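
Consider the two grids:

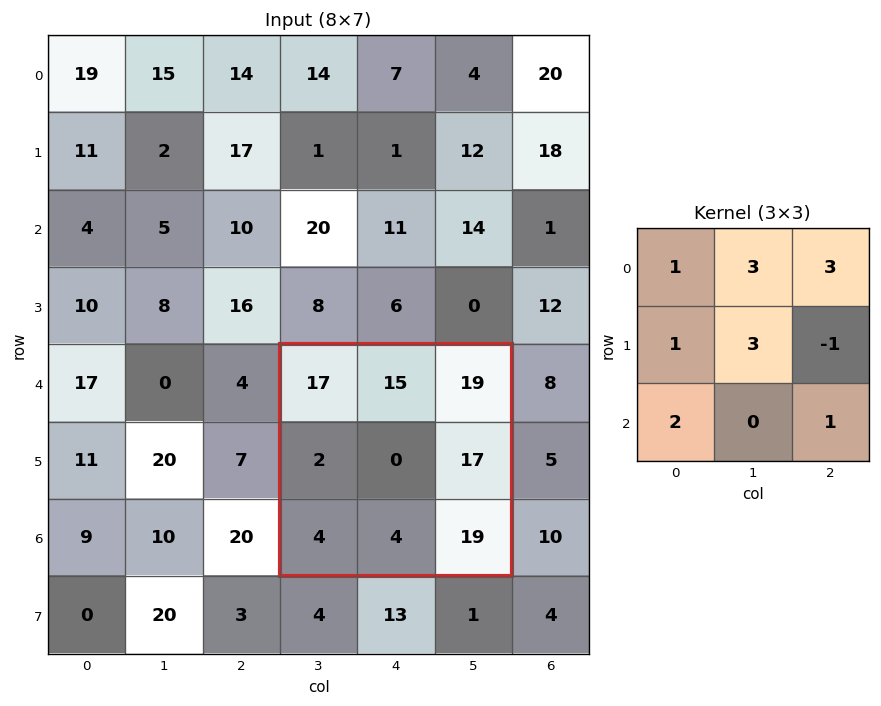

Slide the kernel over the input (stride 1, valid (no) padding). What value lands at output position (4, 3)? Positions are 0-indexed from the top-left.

The receptive field on the input at this output position is [17 15 19 / 2 0 17 / 4 4 19]. Elementwise product with the kernel and sum: 17·1 + 15·3 + 19·3 + 2·1 + 0·3 + 17·-1 + 4·2 + 19·1.

131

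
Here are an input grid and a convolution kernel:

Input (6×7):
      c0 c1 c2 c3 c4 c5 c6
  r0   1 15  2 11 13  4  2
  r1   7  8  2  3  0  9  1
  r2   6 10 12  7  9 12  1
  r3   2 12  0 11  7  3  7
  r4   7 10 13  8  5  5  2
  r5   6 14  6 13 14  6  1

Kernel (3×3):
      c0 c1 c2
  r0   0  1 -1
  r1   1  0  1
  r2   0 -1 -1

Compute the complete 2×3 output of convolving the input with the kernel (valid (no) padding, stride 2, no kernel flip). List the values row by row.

Output[0,0]: The receptive field on the input at this output position is [1 15 2 / 7 8 2 / 6 10 12]. Elementwise product with the kernel and sum: 15·1 + 2·-1 + 7·1 + 2·1 + 10·-1 + 12·-1.
Output[0,1]: The receptive field on the input at this output position is [2 11 13 / 2 3 0 / 12 7 9]. Elementwise product with the kernel and sum: 11·1 + 13·-1 + 2·1 + 0·1 + 7·-1 + 9·-1.

0 -16 -10
-23 -8 18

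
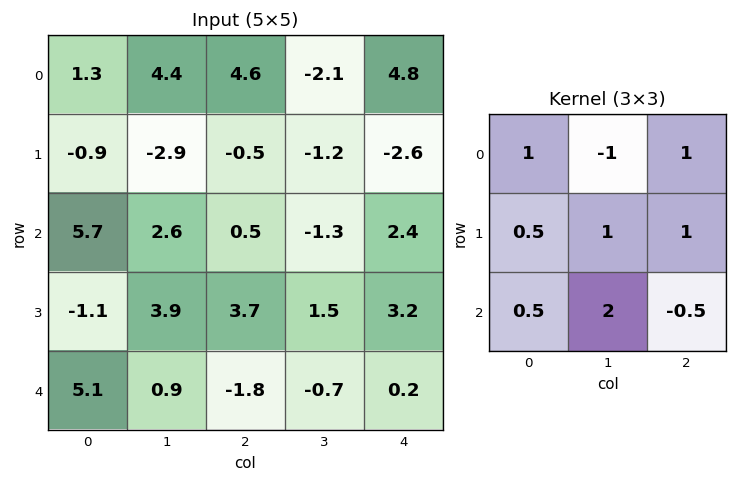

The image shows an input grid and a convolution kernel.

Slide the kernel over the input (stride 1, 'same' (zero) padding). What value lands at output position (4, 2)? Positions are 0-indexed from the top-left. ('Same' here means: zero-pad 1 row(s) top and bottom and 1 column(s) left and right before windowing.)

-0.35

The receptive field on the zero-padded input at this output position is [3.9 3.7 1.5 / 0.9 -1.8 -0.7 / 0 0 0]. Elementwise product with the kernel and sum: 3.9·1 + 3.7·-1 + 1.5·1 + 0.9·0.5 + -1.8·1 + -0.7·1 + 0·0.5 + 0·2 + 0·-0.5.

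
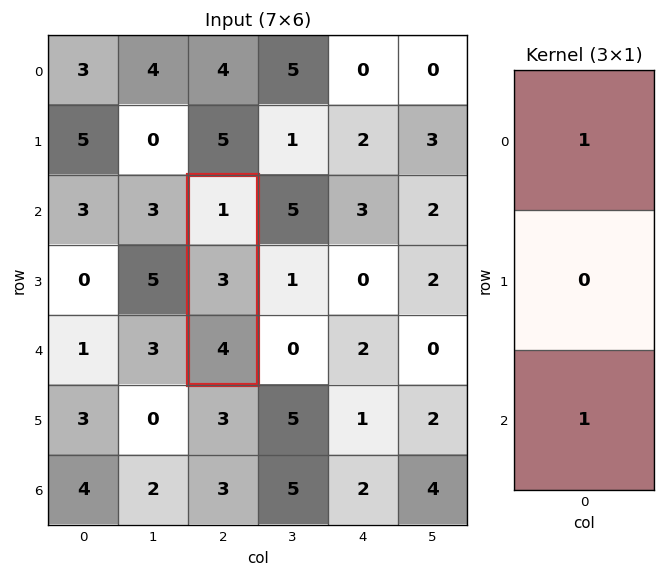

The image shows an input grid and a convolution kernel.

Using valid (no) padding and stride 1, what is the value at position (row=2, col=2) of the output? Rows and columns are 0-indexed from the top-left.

The receptive field on the input at this output position is [1 / 3 / 4]. Elementwise product with the kernel and sum: 1·1 + 4·1.

5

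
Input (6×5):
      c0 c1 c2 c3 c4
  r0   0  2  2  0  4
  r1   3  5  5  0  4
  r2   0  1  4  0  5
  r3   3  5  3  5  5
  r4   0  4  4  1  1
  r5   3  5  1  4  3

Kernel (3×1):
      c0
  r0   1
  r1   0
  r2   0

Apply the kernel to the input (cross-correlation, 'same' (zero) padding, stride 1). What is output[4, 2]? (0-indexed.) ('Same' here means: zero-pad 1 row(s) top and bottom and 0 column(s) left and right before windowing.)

The receptive field on the zero-padded input at this output position is [3 / 4 / 1]. Elementwise product with the kernel and sum: 3·1.

3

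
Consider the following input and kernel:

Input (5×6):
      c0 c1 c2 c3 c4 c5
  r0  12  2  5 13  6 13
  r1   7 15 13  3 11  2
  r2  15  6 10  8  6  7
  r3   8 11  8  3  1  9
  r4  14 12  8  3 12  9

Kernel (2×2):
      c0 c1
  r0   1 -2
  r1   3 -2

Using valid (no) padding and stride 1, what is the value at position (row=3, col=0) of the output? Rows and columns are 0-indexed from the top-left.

4

The receptive field on the input at this output position is [8 11 / 14 12]. Elementwise product with the kernel and sum: 8·1 + 11·-2 + 14·3 + 12·-2.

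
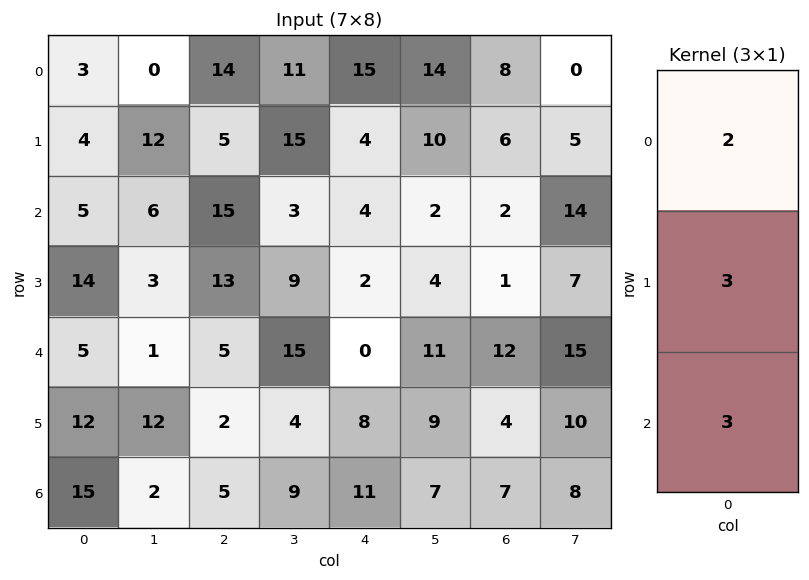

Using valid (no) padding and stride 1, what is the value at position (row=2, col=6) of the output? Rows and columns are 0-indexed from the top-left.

The receptive field on the input at this output position is [2 / 1 / 12]. Elementwise product with the kernel and sum: 2·2 + 1·3 + 12·3.

43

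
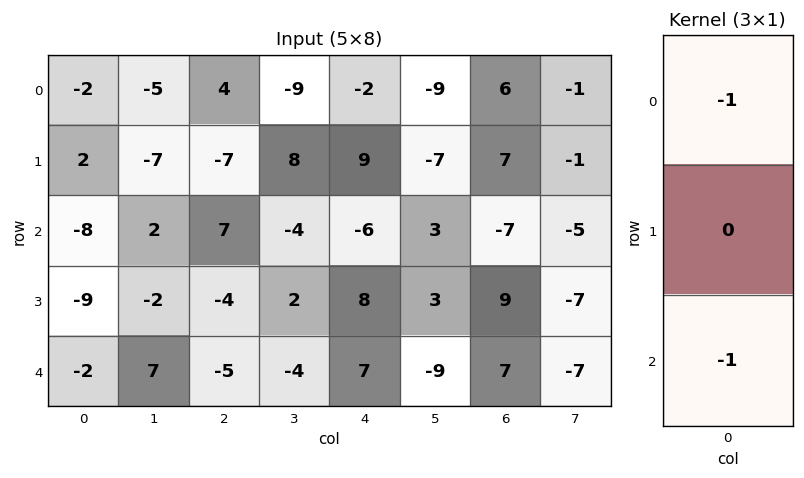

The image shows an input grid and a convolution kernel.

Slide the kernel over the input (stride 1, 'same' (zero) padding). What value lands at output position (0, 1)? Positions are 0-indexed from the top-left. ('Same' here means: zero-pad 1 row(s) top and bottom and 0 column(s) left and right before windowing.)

7

The receptive field on the zero-padded input at this output position is [0 / -5 / -7]. Elementwise product with the kernel and sum: 0·-1 + -7·-1.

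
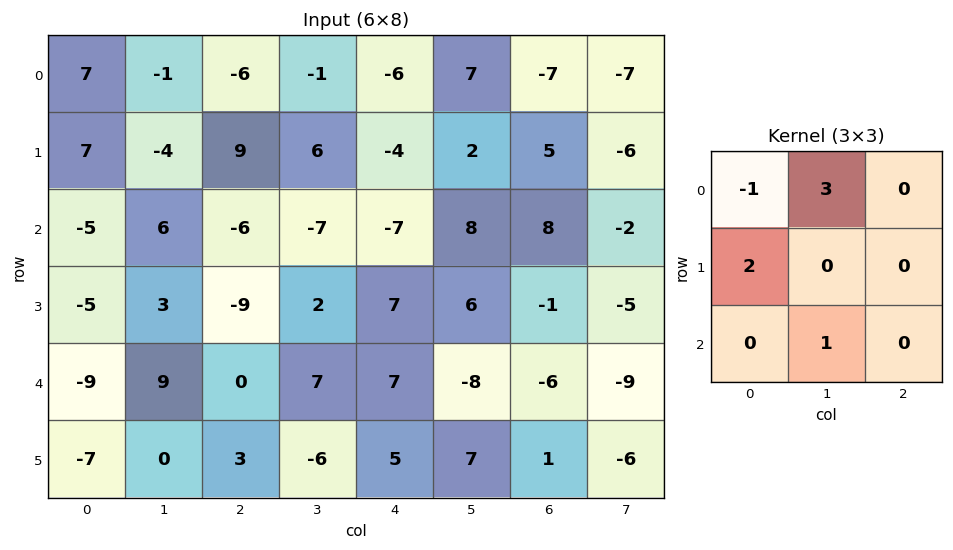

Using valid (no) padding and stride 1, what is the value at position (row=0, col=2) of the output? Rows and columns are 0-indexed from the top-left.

14

The receptive field on the input at this output position is [-6 -1 -6 / 9 6 -4 / -6 -7 -7]. Elementwise product with the kernel and sum: -6·-1 + -1·3 + 9·2 + -7·1.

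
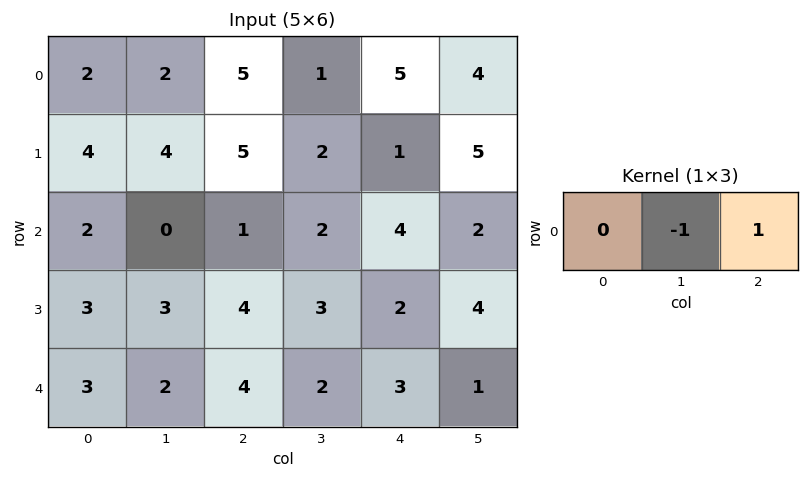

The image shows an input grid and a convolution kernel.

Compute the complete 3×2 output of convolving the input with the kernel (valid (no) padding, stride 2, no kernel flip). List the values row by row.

Output[0,0]: The receptive field on the input at this output position is [2 2 5]. Elementwise product with the kernel and sum: 2·-1 + 5·1.

3 4
1 2
2 1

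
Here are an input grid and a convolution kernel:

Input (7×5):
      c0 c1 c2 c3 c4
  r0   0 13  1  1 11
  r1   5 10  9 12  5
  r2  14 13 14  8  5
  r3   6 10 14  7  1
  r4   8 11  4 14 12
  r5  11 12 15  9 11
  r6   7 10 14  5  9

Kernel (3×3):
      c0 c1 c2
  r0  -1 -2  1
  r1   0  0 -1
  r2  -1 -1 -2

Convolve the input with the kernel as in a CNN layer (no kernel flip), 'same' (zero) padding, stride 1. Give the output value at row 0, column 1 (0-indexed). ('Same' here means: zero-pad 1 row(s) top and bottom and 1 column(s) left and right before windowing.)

The receptive field on the zero-padded input at this output position is [0 0 0 / 0 13 1 / 5 10 9]. Elementwise product with the kernel and sum: 0·-1 + 0·-2 + 0·1 + 1·-1 + 5·-1 + 10·-1 + 9·-2.

-34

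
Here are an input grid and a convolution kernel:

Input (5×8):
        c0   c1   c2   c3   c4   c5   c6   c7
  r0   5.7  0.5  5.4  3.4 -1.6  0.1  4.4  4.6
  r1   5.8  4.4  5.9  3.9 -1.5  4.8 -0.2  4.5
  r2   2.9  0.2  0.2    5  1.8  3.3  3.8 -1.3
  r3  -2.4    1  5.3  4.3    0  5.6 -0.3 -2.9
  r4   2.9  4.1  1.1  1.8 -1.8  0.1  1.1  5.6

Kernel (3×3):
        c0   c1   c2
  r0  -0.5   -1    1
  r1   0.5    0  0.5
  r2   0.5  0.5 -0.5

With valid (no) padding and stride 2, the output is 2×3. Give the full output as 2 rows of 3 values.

9.35 -3.8 4.9
2.95 1.7 -1.95

Output[0,0]: The receptive field on the input at this output position is [5.7 0.5 5.4 / 5.8 4.4 5.9 / 2.9 0.2 0.2]. Elementwise product with the kernel and sum: 5.7·-0.5 + 0.5·-1 + 5.4·1 + 5.8·0.5 + 5.9·0.5 + 2.9·0.5 + 0.2·0.5 + 0.2·-0.5.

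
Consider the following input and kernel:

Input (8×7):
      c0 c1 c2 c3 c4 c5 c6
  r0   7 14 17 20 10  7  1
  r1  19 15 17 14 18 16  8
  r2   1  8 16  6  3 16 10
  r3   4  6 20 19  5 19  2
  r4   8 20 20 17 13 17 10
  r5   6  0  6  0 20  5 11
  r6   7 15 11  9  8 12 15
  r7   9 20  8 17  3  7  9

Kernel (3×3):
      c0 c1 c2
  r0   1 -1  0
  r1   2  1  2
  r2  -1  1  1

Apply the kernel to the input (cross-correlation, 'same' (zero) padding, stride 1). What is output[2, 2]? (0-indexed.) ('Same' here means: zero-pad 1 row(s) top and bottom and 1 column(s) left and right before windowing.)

The receptive field on the zero-padded input at this output position is [15 17 14 / 8 16 6 / 6 20 19]. Elementwise product with the kernel and sum: 15·1 + 17·-1 + 8·2 + 16·1 + 6·2 + 6·-1 + 20·1 + 19·1.

75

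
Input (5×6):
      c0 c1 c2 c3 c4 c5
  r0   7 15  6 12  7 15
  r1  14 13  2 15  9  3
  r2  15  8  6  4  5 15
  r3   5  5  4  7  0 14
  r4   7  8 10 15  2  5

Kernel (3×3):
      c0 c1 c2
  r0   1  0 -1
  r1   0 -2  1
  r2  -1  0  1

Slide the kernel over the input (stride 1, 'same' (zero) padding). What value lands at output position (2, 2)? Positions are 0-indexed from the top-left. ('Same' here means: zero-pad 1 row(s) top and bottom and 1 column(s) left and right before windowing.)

The receptive field on the zero-padded input at this output position is [13 2 15 / 8 6 4 / 5 4 7]. Elementwise product with the kernel and sum: 13·1 + 15·-1 + 6·-2 + 4·1 + 5·-1 + 7·1.

-8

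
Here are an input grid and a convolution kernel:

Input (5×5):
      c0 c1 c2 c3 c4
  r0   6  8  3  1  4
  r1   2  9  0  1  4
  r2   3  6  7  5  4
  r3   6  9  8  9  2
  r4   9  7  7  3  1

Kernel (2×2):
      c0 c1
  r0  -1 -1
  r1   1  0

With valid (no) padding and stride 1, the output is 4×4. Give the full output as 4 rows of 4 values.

Output[0,0]: The receptive field on the input at this output position is [6 8 / 2 9]. Elementwise product with the kernel and sum: 6·-1 + 8·-1 + 2·1.
Output[0,1]: The receptive field on the input at this output position is [8 3 / 9 0]. Elementwise product with the kernel and sum: 8·-1 + 3·-1 + 9·1.

-12 -2 -4 -4
-8 -3 6 0
-3 -4 -4 0
-6 -10 -10 -8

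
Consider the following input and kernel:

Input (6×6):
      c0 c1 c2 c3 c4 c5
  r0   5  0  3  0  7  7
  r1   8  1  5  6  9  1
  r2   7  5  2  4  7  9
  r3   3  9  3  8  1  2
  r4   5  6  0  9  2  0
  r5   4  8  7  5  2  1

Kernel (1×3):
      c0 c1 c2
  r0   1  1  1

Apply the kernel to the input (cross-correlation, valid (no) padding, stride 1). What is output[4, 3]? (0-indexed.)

The receptive field on the input at this output position is [9 2 0]. Elementwise product with the kernel and sum: 9·1 + 2·1 + 0·1.

11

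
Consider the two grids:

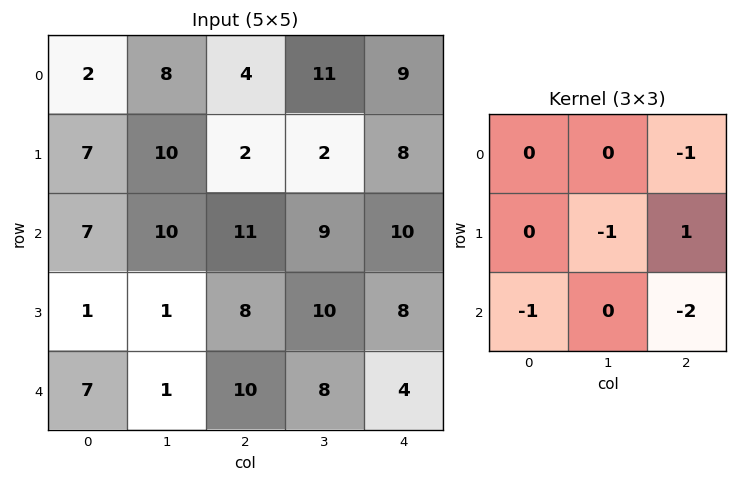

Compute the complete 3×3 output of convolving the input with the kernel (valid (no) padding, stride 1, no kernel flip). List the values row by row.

-41 -39 -34
-18 -25 -31
-31 -24 -30

Output[0,0]: The receptive field on the input at this output position is [2 8 4 / 7 10 2 / 7 10 11]. Elementwise product with the kernel and sum: 4·-1 + 10·-1 + 2·1 + 7·-1 + 11·-2.
Output[0,1]: The receptive field on the input at this output position is [8 4 11 / 10 2 2 / 10 11 9]. Elementwise product with the kernel and sum: 11·-1 + 2·-1 + 2·1 + 10·-1 + 9·-2.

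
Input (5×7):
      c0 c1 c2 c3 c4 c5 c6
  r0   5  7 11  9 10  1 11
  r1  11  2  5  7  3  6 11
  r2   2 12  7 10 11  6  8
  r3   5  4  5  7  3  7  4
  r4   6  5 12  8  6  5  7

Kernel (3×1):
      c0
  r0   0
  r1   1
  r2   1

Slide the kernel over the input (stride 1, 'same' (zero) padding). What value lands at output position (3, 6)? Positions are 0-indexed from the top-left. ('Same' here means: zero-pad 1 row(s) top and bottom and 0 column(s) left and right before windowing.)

11

The receptive field on the zero-padded input at this output position is [8 / 4 / 7]. Elementwise product with the kernel and sum: 4·1 + 7·1.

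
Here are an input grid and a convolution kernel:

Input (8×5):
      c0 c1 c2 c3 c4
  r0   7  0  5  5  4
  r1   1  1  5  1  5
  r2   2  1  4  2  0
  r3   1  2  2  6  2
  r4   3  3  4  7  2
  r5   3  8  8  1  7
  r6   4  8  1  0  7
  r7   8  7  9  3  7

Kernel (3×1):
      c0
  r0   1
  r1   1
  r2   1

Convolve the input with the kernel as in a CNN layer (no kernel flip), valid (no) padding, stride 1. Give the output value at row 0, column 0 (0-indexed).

The receptive field on the input at this output position is [7 / 1 / 2]. Elementwise product with the kernel and sum: 7·1 + 1·1 + 2·1.

10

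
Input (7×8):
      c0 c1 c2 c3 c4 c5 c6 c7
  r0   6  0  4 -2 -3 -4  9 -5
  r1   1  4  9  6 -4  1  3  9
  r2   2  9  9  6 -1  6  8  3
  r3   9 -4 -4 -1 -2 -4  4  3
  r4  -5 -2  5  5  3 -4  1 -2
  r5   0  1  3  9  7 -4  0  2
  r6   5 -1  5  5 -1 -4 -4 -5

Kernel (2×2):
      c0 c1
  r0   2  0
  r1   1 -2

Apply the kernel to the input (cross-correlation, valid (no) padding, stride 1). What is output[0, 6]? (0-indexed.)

3

The receptive field on the input at this output position is [9 -5 / 3 9]. Elementwise product with the kernel and sum: 9·2 + 3·1 + 9·-2.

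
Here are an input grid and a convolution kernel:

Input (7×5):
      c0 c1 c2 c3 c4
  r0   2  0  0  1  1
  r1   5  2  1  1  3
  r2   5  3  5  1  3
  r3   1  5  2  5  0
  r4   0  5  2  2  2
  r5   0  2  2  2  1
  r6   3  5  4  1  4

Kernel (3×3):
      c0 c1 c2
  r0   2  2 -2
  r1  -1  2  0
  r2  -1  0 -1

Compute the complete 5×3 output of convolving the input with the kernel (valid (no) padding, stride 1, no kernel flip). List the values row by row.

-7 -6 -7
10 1 -7
13 6 10
16 -1 13
3 6 -2

Output[0,0]: The receptive field on the input at this output position is [2 0 0 / 5 2 1 / 5 3 5]. Elementwise product with the kernel and sum: 2·2 + 0·2 + 0·-2 + 5·-1 + 2·2 + 5·-1 + 5·-1.
Output[0,1]: The receptive field on the input at this output position is [0 0 1 / 2 1 1 / 3 5 1]. Elementwise product with the kernel and sum: 0·2 + 0·2 + 1·-2 + 2·-1 + 1·2 + 3·-1 + 1·-1.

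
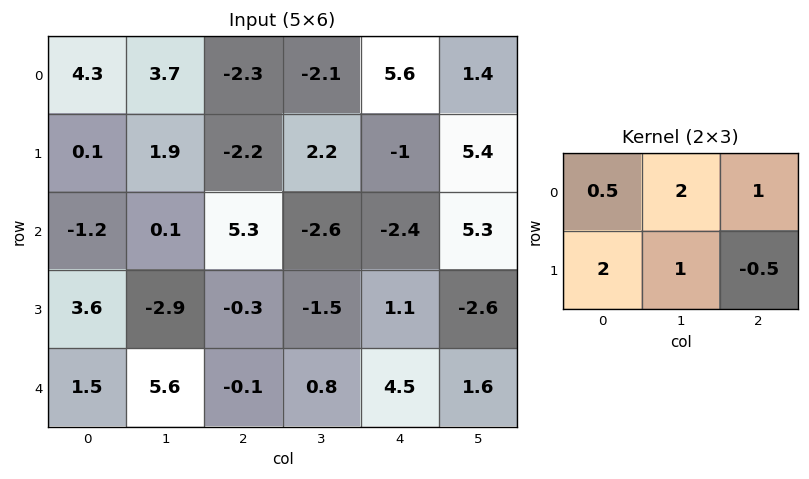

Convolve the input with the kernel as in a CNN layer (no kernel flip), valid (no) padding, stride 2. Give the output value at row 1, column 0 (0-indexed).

9.35

The receptive field on the input at this output position is [-1.2 0.1 5.3 / 3.6 -2.9 -0.3]. Elementwise product with the kernel and sum: -1.2·0.5 + 0.1·2 + 5.3·1 + 3.6·2 + -2.9·1 + -0.3·-0.5.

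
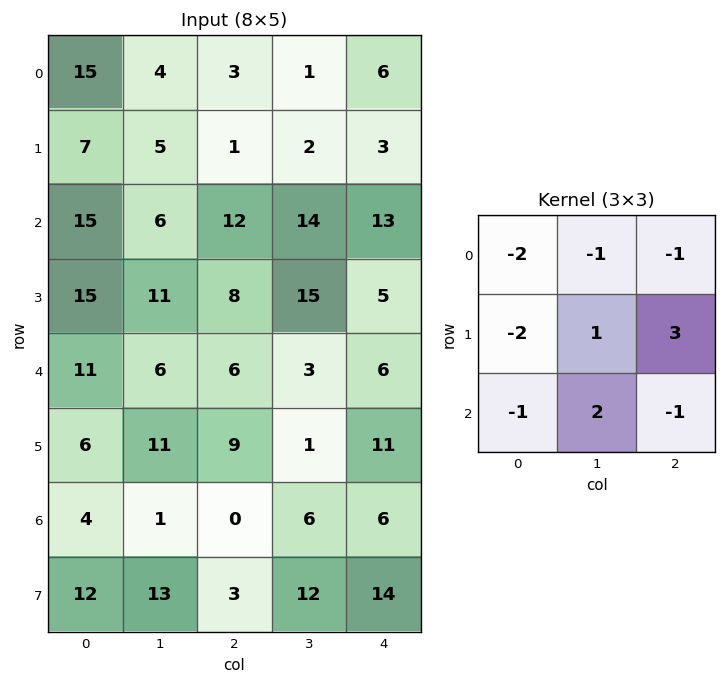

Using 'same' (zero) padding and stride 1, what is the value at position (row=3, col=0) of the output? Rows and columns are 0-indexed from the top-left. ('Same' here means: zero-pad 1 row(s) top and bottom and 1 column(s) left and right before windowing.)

The receptive field on the zero-padded input at this output position is [0 15 6 / 0 15 11 / 0 11 6]. Elementwise product with the kernel and sum: 0·-2 + 15·-1 + 6·-1 + 0·-2 + 15·1 + 11·3 + 0·-1 + 11·2 + 6·-1.

43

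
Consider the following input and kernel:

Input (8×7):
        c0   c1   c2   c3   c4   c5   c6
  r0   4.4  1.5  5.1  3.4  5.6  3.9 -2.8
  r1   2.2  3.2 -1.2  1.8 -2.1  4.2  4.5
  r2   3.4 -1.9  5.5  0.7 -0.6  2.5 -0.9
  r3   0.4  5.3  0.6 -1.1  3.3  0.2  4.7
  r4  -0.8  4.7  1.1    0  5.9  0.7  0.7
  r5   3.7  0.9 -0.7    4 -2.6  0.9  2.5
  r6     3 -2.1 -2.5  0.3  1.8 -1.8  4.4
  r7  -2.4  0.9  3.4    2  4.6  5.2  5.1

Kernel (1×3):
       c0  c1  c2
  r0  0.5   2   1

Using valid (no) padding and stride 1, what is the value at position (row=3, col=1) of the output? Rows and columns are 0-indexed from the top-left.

The receptive field on the input at this output position is [5.3 0.6 -1.1]. Elementwise product with the kernel and sum: 5.3·0.5 + 0.6·2 + -1.1·1.

2.75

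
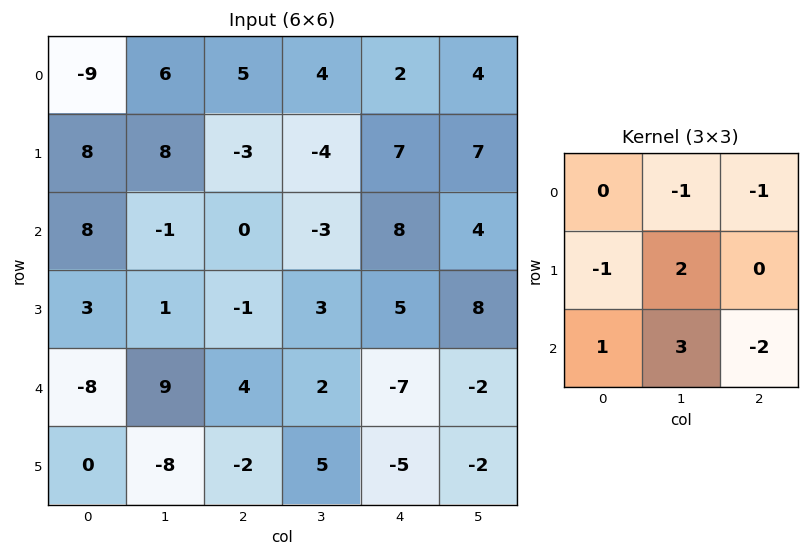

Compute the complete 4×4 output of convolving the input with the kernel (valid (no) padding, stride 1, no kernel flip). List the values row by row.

2 -18 -36 25
-7 0 -11 7
11 17 26 -20
6 -27 15 -35

Output[0,0]: The receptive field on the input at this output position is [-9 6 5 / 8 8 -3 / 8 -1 0]. Elementwise product with the kernel and sum: 6·-1 + 5·-1 + 8·-1 + 8·2 + 8·1 + -1·3 + 0·-2.
Output[0,1]: The receptive field on the input at this output position is [6 5 4 / 8 -3 -4 / -1 0 -3]. Elementwise product with the kernel and sum: 5·-1 + 4·-1 + 8·-1 + -3·2 + -1·1 + 0·3 + -3·-2.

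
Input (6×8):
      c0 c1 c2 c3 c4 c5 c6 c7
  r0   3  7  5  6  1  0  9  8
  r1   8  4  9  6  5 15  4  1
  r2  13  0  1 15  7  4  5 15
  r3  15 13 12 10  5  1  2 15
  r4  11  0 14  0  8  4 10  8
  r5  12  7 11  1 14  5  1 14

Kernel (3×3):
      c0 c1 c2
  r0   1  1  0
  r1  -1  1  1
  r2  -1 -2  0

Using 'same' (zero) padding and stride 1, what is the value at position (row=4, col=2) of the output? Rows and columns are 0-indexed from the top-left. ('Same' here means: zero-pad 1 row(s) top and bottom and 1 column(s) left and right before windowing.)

10

The receptive field on the zero-padded input at this output position is [13 12 10 / 0 14 0 / 7 11 1]. Elementwise product with the kernel and sum: 13·1 + 12·1 + 0·-1 + 14·1 + 0·1 + 7·-1 + 11·-2.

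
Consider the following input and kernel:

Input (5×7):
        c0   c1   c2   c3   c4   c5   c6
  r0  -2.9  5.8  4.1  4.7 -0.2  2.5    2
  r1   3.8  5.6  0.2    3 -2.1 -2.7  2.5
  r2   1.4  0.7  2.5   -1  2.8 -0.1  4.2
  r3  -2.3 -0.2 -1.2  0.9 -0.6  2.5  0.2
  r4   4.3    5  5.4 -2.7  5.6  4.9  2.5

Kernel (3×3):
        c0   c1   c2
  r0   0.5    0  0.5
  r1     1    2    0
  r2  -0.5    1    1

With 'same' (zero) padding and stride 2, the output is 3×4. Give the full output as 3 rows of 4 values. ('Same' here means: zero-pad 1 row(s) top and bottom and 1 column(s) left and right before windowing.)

3.6 14.4 -2 10.35
3.1 9.8 6.2 5.9
8.5 16.15 10.2 11.15

Output[0,0]: The receptive field on the zero-padded input at this output position is [0 0 0 / 0 -2.9 5.8 / 0 3.8 5.6]. Elementwise product with the kernel and sum: 0·0.5 + 0·0.5 + 0·1 + -2.9·2 + 0·-0.5 + 3.8·1 + 5.6·1.
Output[0,1]: The receptive field on the zero-padded input at this output position is [0 0 0 / 5.8 4.1 4.7 / 5.6 0.2 3]. Elementwise product with the kernel and sum: 0·0.5 + 0·0.5 + 5.8·1 + 4.1·2 + 5.6·-0.5 + 0.2·1 + 3·1.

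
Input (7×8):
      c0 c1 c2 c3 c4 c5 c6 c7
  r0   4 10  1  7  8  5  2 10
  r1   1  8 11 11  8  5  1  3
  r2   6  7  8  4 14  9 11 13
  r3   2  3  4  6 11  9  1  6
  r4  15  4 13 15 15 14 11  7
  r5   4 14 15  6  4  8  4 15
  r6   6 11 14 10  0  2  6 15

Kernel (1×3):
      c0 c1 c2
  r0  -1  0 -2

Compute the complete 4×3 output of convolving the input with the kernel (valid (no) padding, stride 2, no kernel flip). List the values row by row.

Output[0,0]: The receptive field on the input at this output position is [4 10 1]. Elementwise product with the kernel and sum: 4·-1 + 1·-2.
Output[0,1]: The receptive field on the input at this output position is [1 7 8]. Elementwise product with the kernel and sum: 1·-1 + 8·-2.

-6 -17 -12
-22 -36 -36
-41 -43 -37
-34 -14 -12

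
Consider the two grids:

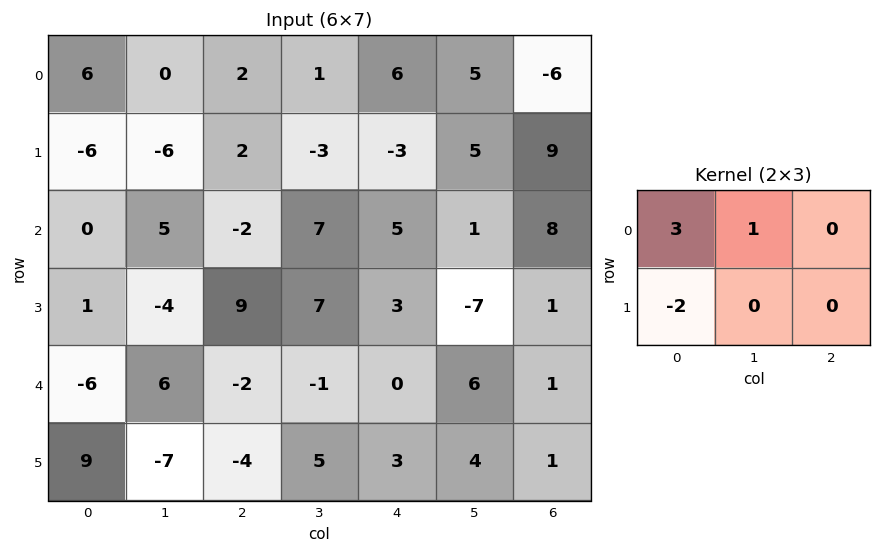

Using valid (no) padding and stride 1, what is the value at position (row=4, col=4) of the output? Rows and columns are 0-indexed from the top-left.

The receptive field on the input at this output position is [0 6 1 / 3 4 1]. Elementwise product with the kernel and sum: 0·3 + 6·1 + 3·-2.

0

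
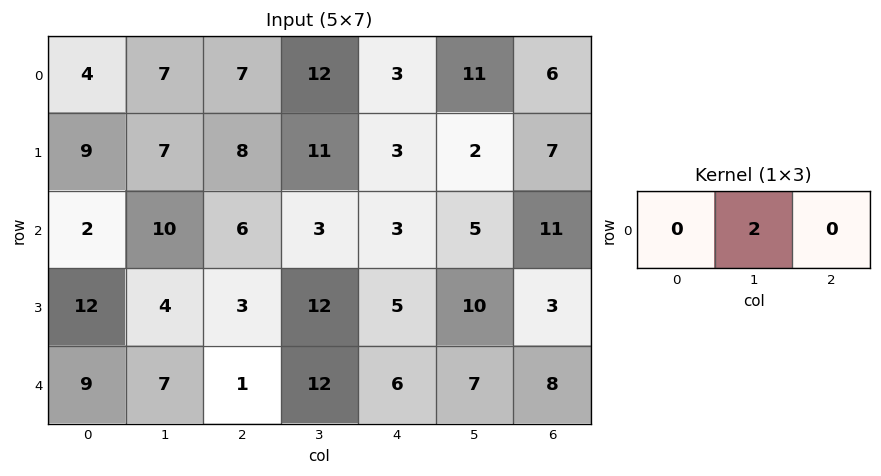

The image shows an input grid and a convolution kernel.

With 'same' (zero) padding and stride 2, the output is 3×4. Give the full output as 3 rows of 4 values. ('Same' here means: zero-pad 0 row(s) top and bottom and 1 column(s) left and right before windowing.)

8 14 6 12
4 12 6 22
18 2 12 16

Output[0,0]: The receptive field on the zero-padded input at this output position is [0 4 7]. Elementwise product with the kernel and sum: 4·2.
Output[0,1]: The receptive field on the zero-padded input at this output position is [7 7 12]. Elementwise product with the kernel and sum: 7·2.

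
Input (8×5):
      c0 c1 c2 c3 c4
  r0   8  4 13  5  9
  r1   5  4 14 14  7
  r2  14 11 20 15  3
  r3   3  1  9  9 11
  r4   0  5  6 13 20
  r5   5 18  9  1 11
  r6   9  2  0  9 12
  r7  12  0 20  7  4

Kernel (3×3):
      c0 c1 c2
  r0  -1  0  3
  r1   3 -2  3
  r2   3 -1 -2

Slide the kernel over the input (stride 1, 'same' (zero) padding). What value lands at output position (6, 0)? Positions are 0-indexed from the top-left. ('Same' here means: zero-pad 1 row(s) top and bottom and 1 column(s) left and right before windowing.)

30

The receptive field on the zero-padded input at this output position is [0 5 18 / 0 9 2 / 0 12 0]. Elementwise product with the kernel and sum: 0·-1 + 18·3 + 0·3 + 9·-2 + 2·3 + 0·3 + 12·-1 + 0·-2.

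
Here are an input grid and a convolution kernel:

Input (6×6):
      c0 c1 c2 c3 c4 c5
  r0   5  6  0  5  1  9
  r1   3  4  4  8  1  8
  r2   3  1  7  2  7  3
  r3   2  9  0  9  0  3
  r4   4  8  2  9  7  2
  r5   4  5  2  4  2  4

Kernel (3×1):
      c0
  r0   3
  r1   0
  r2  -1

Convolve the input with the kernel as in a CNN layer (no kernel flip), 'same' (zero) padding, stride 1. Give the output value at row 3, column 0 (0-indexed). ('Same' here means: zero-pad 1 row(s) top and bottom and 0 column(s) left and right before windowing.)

5

The receptive field on the zero-padded input at this output position is [3 / 2 / 4]. Elementwise product with the kernel and sum: 3·3 + 4·-1.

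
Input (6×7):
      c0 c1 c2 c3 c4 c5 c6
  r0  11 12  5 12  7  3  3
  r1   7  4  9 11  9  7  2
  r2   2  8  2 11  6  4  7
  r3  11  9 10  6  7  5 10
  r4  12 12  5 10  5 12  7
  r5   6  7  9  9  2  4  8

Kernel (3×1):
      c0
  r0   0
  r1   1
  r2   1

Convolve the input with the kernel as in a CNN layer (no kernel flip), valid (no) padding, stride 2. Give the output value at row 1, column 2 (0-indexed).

The receptive field on the input at this output position is [6 / 7 / 5]. Elementwise product with the kernel and sum: 7·1 + 5·1.

12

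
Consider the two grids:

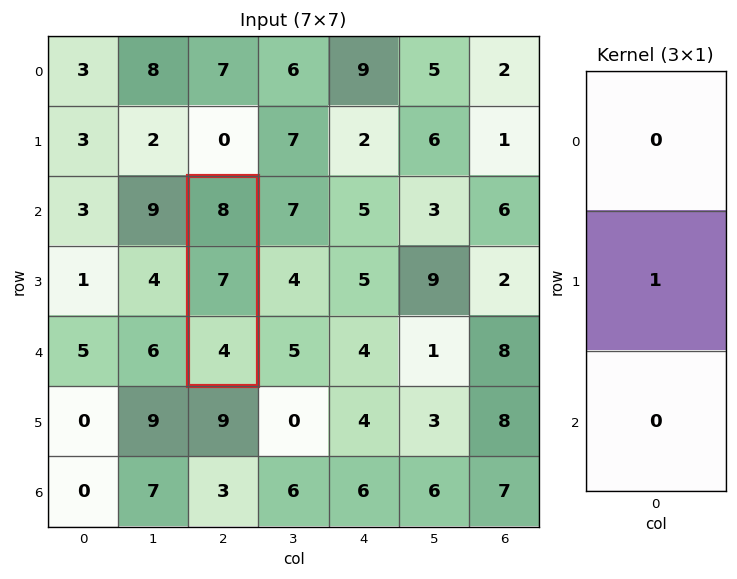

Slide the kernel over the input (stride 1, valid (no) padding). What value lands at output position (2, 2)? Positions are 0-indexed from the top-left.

The receptive field on the input at this output position is [8 / 7 / 4]. Elementwise product with the kernel and sum: 7·1.

7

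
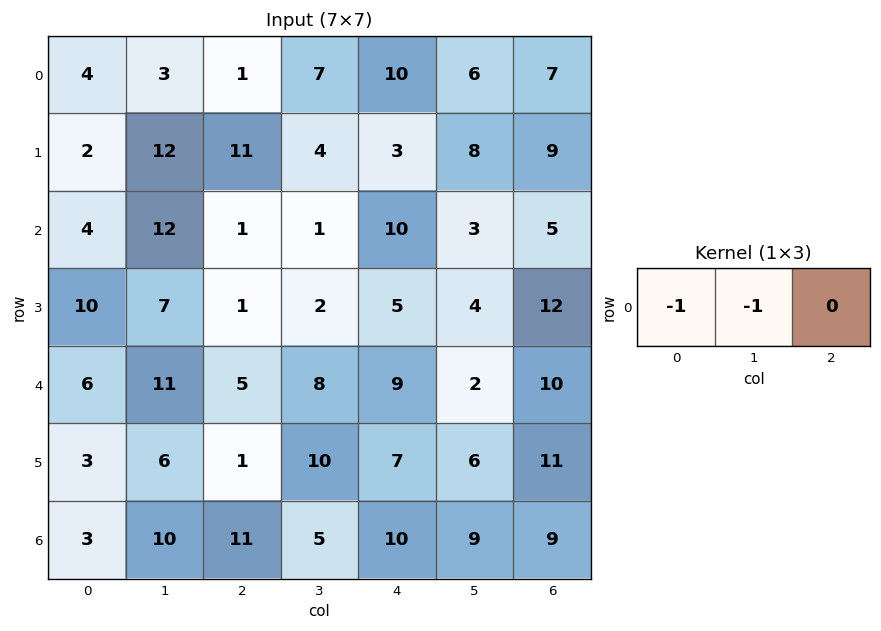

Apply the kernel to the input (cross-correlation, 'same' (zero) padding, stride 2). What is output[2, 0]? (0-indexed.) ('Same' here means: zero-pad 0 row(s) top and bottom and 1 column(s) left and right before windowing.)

-6

The receptive field on the zero-padded input at this output position is [0 6 11]. Elementwise product with the kernel and sum: 0·-1 + 6·-1.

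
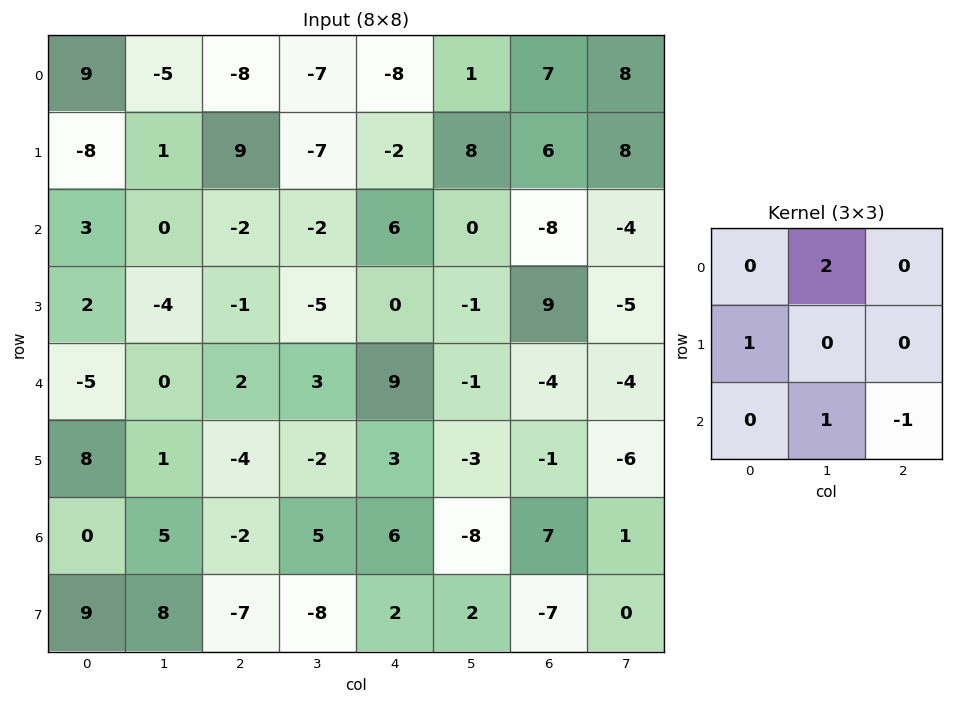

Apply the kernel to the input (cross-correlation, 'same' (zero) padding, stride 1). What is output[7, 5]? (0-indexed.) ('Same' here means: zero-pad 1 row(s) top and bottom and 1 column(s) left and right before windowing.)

-14

The receptive field on the zero-padded input at this output position is [6 -8 7 / 2 2 -7 / 0 0 0]. Elementwise product with the kernel and sum: -8·2 + 2·1 + 0·1 + 0·-1.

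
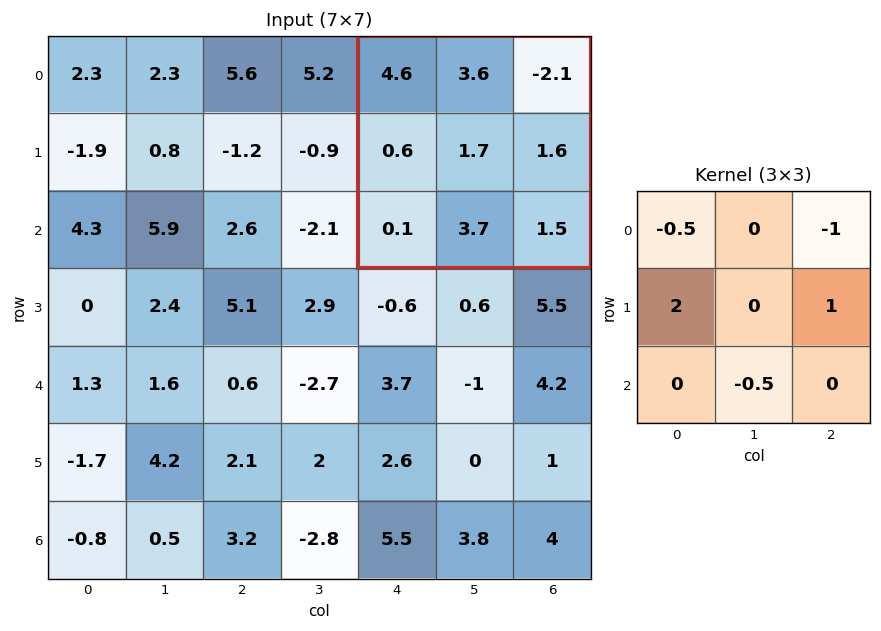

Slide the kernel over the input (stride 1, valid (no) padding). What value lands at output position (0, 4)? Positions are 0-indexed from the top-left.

0.75

The receptive field on the input at this output position is [4.6 3.6 -2.1 / 0.6 1.7 1.6 / 0.1 3.7 1.5]. Elementwise product with the kernel and sum: 4.6·-0.5 + -2.1·-1 + 0.6·2 + 1.6·1 + 3.7·-0.5.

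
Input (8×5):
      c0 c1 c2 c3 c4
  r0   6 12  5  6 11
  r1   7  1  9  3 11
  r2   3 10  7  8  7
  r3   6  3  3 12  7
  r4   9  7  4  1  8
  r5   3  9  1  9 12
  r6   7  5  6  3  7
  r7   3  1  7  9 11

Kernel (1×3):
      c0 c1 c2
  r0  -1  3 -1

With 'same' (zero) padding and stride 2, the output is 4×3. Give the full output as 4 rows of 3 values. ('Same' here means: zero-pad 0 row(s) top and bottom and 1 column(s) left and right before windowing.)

Output[0,0]: The receptive field on the zero-padded input at this output position is [0 6 12]. Elementwise product with the kernel and sum: 0·-1 + 6·3 + 12·-1.
Output[0,1]: The receptive field on the zero-padded input at this output position is [12 5 6]. Elementwise product with the kernel and sum: 12·-1 + 5·3 + 6·-1.

6 -3 27
-1 3 13
20 4 23
16 10 18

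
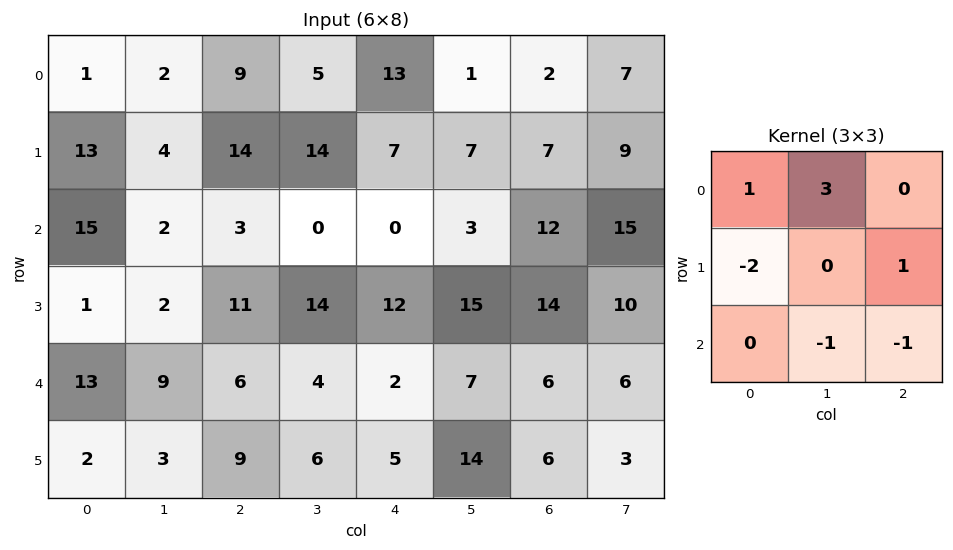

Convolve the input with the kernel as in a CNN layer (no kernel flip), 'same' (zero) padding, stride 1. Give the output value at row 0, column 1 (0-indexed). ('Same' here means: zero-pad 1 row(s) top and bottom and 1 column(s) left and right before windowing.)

The receptive field on the zero-padded input at this output position is [0 0 0 / 1 2 9 / 13 4 14]. Elementwise product with the kernel and sum: 0·1 + 0·3 + 1·-2 + 9·1 + 4·-1 + 14·-1.

-11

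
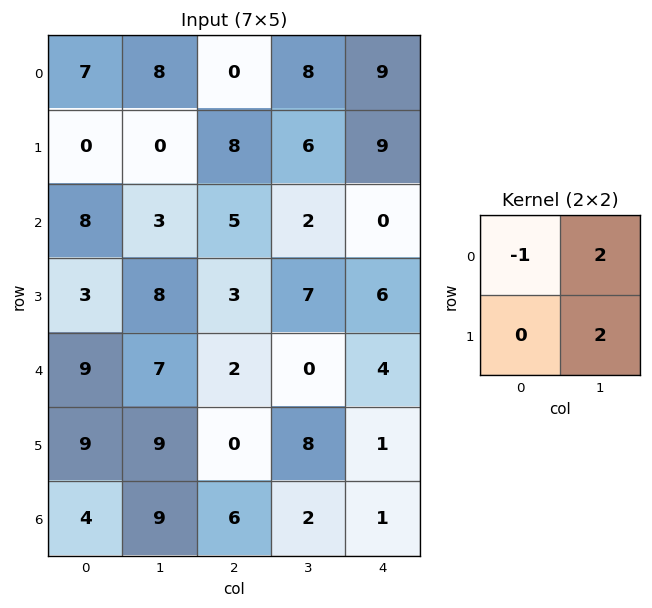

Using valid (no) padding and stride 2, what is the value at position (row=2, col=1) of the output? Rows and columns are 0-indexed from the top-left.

14

The receptive field on the input at this output position is [2 0 / 0 8]. Elementwise product with the kernel and sum: 2·-1 + 0·2 + 8·2.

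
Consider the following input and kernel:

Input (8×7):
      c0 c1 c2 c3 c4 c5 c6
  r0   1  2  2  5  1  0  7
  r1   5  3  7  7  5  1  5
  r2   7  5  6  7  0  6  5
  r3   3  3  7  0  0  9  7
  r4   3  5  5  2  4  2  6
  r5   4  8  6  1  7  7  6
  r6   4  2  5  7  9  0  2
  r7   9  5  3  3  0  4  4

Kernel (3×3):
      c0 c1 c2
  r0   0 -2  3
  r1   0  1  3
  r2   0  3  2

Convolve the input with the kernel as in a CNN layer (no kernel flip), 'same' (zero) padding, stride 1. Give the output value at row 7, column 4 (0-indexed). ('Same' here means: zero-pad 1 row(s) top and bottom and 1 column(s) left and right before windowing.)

-6

The receptive field on the zero-padded input at this output position is [7 9 0 / 3 0 4 / 0 0 0]. Elementwise product with the kernel and sum: 9·-2 + 0·3 + 0·1 + 4·3 + 0·3 + 0·2.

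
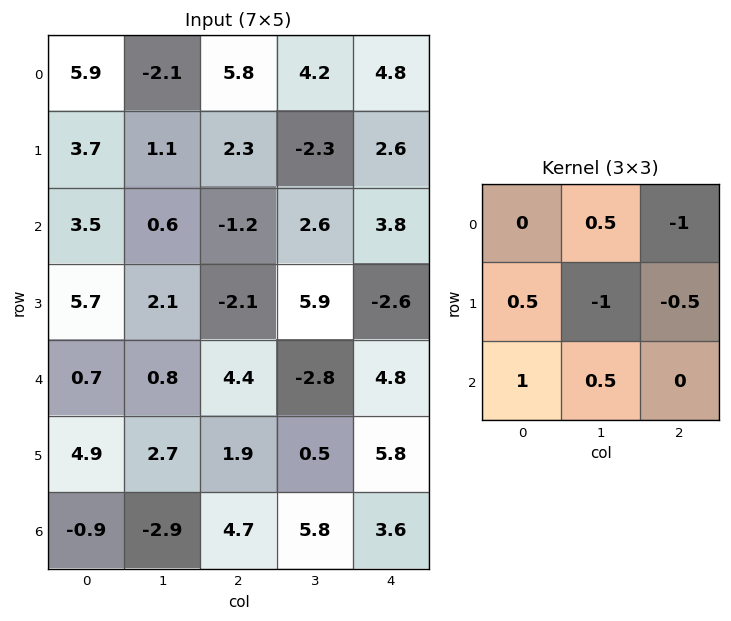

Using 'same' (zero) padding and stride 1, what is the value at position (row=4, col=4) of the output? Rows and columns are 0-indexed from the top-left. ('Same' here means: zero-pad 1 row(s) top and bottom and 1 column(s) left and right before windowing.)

The receptive field on the zero-padded input at this output position is [5.9 -2.6 0 / -2.8 4.8 0 / 0.5 5.8 0]. Elementwise product with the kernel and sum: -2.6·0.5 + 0·-1 + -2.8·0.5 + 4.8·-1 + 0·-0.5 + 0.5·1 + 5.8·0.5.

-4.1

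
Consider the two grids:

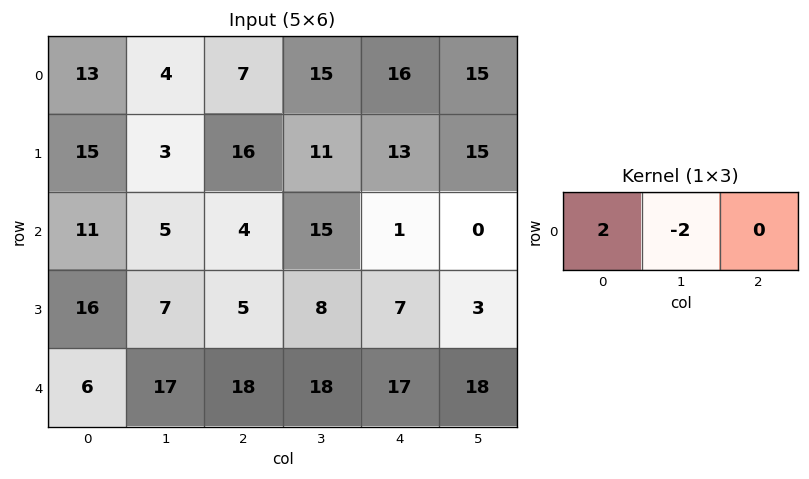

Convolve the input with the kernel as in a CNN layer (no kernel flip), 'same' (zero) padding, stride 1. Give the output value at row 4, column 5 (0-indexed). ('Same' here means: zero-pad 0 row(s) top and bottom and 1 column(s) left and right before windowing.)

-2

The receptive field on the zero-padded input at this output position is [17 18 0]. Elementwise product with the kernel and sum: 17·2 + 18·-2.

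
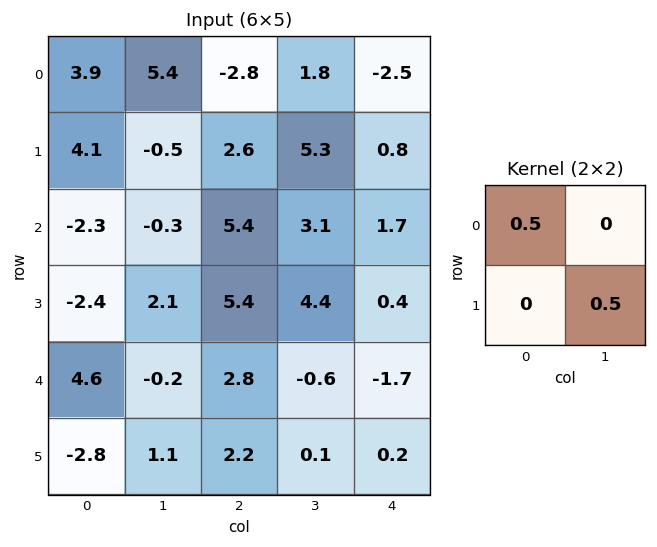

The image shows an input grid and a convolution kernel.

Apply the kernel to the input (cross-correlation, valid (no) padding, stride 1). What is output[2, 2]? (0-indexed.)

The receptive field on the input at this output position is [5.4 3.1 / 5.4 4.4]. Elementwise product with the kernel and sum: 5.4·0.5 + 4.4·0.5.

4.9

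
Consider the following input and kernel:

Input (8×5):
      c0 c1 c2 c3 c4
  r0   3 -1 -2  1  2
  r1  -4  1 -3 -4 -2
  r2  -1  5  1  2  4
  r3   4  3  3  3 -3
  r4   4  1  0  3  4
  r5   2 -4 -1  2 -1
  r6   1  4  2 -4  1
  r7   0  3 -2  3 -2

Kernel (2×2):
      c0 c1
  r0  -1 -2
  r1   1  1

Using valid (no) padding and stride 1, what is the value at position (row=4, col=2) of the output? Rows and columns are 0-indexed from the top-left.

-5

The receptive field on the input at this output position is [0 3 / -1 2]. Elementwise product with the kernel and sum: 0·-1 + 3·-2 + -1·1 + 2·1.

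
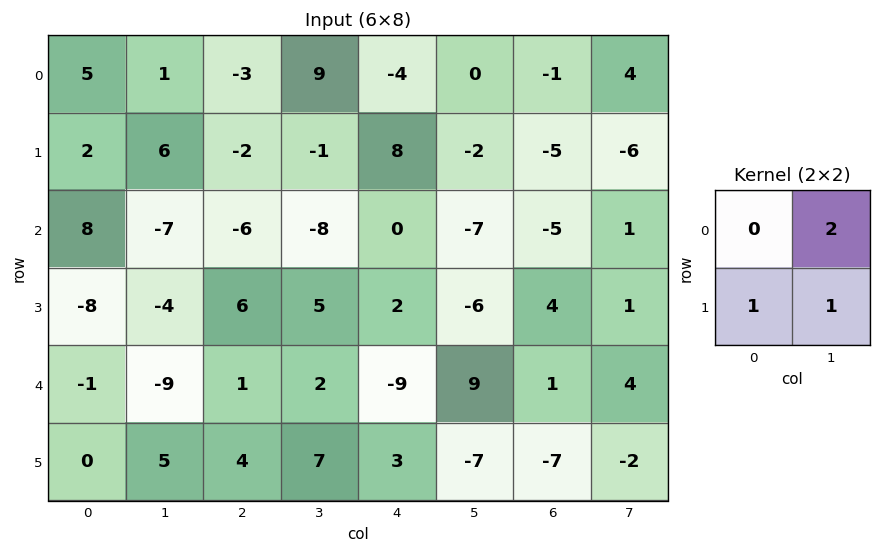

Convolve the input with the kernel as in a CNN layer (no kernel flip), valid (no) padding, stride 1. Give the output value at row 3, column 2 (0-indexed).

The receptive field on the input at this output position is [6 5 / 1 2]. Elementwise product with the kernel and sum: 5·2 + 1·1 + 2·1.

13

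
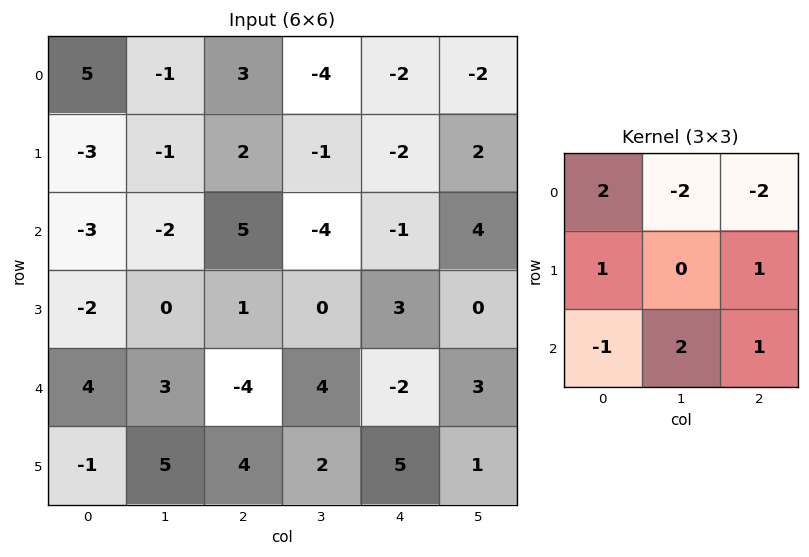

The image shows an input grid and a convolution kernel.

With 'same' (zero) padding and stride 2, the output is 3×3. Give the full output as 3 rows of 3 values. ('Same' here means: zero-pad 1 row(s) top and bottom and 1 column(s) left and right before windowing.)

-8 -1 -7
2 -8 4
10 10 10

Output[0,0]: The receptive field on the zero-padded input at this output position is [0 0 0 / 0 5 -1 / 0 -3 -1]. Elementwise product with the kernel and sum: 0·2 + 0·-2 + 0·-2 + 0·1 + -1·1 + 0·-1 + -3·2 + -1·1.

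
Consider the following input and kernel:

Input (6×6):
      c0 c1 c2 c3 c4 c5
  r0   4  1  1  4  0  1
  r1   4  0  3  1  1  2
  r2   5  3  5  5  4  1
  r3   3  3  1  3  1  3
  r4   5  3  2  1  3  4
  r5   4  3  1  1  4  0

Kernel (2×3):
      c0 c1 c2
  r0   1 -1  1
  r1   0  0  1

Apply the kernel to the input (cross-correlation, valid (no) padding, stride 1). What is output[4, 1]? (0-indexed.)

The receptive field on the input at this output position is [3 2 1 / 3 1 1]. Elementwise product with the kernel and sum: 3·1 + 2·-1 + 1·1 + 1·1.

3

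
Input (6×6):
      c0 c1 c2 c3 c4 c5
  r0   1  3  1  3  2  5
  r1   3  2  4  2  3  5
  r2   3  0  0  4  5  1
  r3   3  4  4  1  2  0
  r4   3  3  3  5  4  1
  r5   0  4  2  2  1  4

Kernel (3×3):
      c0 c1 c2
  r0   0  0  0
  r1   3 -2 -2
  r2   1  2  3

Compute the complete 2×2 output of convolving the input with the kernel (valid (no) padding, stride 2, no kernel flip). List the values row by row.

Output[0,0]: The receptive field on the input at this output position is [1 3 1 / 3 2 4 / 3 0 0]. Elementwise product with the kernel and sum: 3·3 + 2·-2 + 4·-2 + 3·1 + 0·2 + 0·3.
Output[0,1]: The receptive field on the input at this output position is [1 3 2 / 4 2 3 / 0 4 5]. Elementwise product with the kernel and sum: 4·3 + 2·-2 + 3·-2 + 0·1 + 4·2 + 5·3.

0 25
11 31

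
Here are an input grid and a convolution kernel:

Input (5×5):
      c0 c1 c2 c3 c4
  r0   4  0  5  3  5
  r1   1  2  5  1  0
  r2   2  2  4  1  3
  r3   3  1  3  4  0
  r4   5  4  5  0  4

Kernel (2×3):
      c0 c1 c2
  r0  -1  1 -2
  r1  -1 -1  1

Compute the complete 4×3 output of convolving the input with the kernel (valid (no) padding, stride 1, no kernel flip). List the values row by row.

Output[0,0]: The receptive field on the input at this output position is [4 0 5 / 1 2 5]. Elementwise product with the kernel and sum: 4·-1 + 0·1 + 5·-2 + 1·-1 + 2·-1 + 5·1.
Output[0,1]: The receptive field on the input at this output position is [0 5 3 / 2 5 1]. Elementwise product with the kernel and sum: 0·-1 + 5·1 + 3·-2 + 2·-1 + 5·-1 + 1·1.

-12 -7 -18
-9 -4 -6
-9 0 -16
-12 -15 0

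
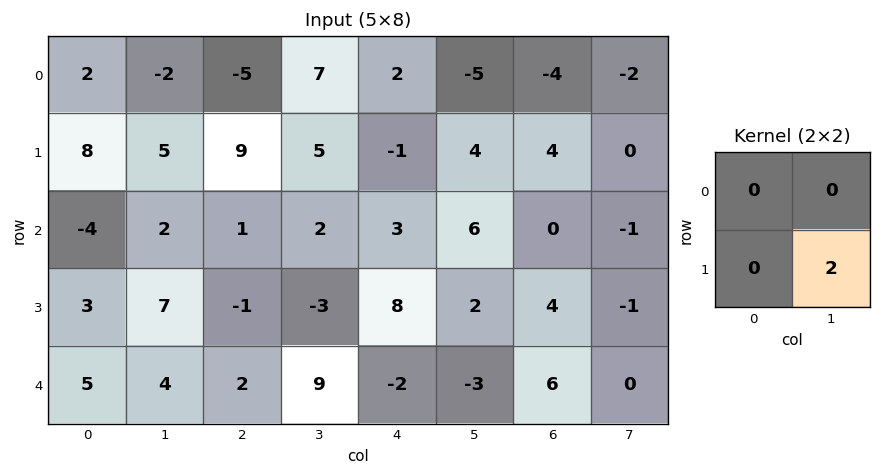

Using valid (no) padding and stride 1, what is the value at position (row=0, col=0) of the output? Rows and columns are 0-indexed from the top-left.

10

The receptive field on the input at this output position is [2 -2 / 8 5]. Elementwise product with the kernel and sum: 5·2.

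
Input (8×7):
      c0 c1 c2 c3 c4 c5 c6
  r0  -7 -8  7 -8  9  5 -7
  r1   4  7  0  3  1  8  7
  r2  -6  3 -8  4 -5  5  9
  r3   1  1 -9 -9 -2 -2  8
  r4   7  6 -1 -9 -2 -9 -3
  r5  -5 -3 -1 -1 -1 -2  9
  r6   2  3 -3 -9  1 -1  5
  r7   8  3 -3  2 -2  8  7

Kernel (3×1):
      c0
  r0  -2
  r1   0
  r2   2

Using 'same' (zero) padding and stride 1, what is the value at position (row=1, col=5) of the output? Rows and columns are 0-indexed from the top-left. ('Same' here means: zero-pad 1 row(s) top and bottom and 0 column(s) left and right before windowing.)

The receptive field on the zero-padded input at this output position is [5 / 8 / 5]. Elementwise product with the kernel and sum: 5·-2 + 5·2.

0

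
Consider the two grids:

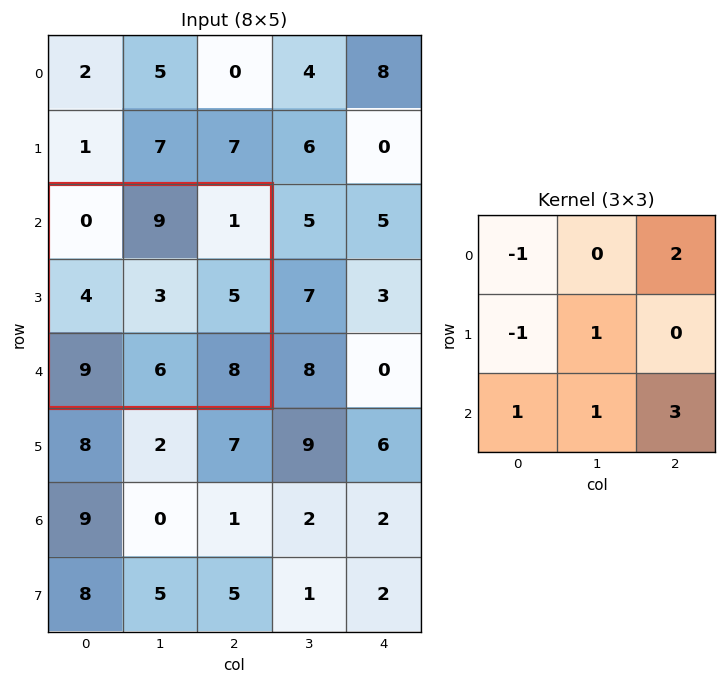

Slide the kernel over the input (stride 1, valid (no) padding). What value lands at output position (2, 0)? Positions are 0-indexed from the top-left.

40

The receptive field on the input at this output position is [0 9 1 / 4 3 5 / 9 6 8]. Elementwise product with the kernel and sum: 0·-1 + 1·2 + 4·-1 + 3·1 + 9·1 + 6·1 + 8·3.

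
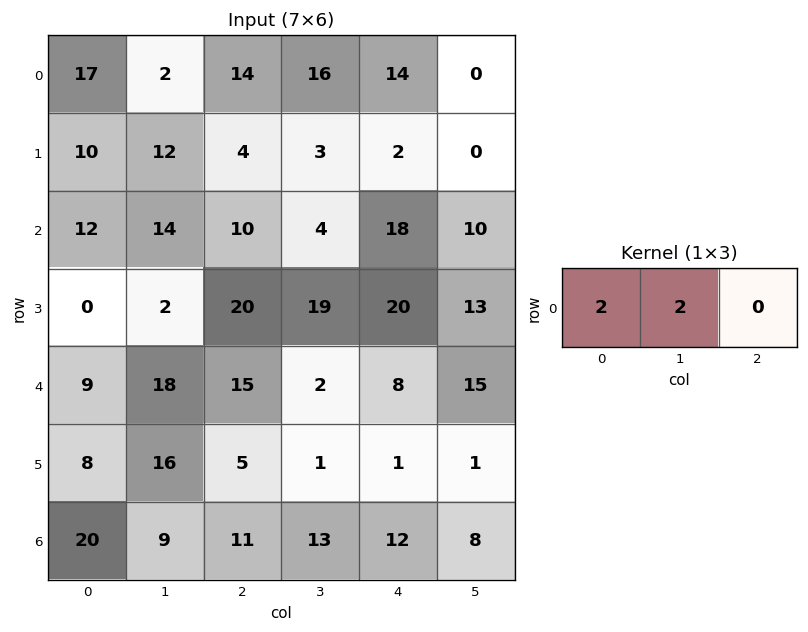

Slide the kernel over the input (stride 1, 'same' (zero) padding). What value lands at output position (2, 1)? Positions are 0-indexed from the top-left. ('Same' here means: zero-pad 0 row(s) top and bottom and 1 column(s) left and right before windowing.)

The receptive field on the zero-padded input at this output position is [12 14 10]. Elementwise product with the kernel and sum: 12·2 + 14·2.

52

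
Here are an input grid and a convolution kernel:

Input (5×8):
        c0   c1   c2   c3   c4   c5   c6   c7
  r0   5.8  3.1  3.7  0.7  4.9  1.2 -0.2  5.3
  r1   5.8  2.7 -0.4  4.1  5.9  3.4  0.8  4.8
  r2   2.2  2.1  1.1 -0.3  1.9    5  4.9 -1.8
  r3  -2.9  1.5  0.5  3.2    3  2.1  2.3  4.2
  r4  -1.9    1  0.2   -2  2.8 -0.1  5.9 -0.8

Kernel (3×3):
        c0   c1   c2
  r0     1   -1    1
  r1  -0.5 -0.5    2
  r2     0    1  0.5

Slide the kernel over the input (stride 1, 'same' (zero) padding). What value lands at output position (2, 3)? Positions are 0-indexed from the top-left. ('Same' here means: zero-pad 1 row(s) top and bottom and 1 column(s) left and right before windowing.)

9.5

The receptive field on the zero-padded input at this output position is [-0.4 4.1 5.9 / 1.1 -0.3 1.9 / 0.5 3.2 3]. Elementwise product with the kernel and sum: -0.4·1 + 4.1·-1 + 5.9·1 + 1.1·-0.5 + -0.3·-0.5 + 1.9·2 + 3.2·1 + 3·0.5.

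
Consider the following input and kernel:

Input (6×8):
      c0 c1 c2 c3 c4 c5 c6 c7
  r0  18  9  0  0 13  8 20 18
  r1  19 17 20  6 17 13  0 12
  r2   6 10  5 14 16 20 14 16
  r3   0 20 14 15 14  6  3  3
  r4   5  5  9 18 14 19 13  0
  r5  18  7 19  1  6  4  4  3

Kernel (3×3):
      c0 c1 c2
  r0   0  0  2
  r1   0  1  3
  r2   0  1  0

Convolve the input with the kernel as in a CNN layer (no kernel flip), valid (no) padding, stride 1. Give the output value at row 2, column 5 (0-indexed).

The receptive field on the input at this output position is [20 14 16 / 6 3 3 / 19 13 0]. Elementwise product with the kernel and sum: 16·2 + 3·1 + 3·3 + 13·1.

57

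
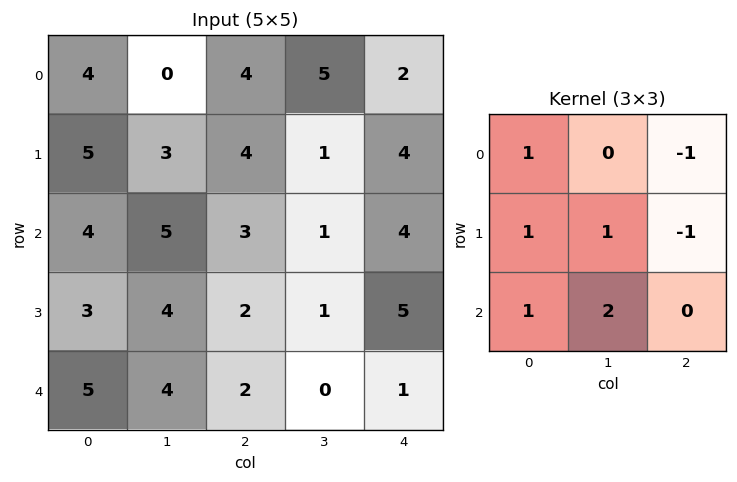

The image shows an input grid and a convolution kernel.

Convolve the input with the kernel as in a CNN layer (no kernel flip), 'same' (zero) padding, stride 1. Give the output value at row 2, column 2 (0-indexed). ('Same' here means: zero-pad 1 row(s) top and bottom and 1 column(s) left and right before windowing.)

17

The receptive field on the zero-padded input at this output position is [3 4 1 / 5 3 1 / 4 2 1]. Elementwise product with the kernel and sum: 3·1 + 1·-1 + 5·1 + 3·1 + 1·-1 + 4·1 + 2·2.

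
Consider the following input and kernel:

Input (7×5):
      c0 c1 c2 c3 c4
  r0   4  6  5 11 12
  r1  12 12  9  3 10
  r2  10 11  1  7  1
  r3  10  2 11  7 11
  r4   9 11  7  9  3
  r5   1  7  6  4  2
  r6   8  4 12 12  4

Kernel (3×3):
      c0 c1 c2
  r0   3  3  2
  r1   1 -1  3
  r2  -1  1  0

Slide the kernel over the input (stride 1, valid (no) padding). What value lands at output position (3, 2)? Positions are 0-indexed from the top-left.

81

The receptive field on the input at this output position is [11 7 11 / 7 9 3 / 6 4 2]. Elementwise product with the kernel and sum: 11·3 + 7·3 + 11·2 + 7·1 + 9·-1 + 3·3 + 6·-1 + 4·1.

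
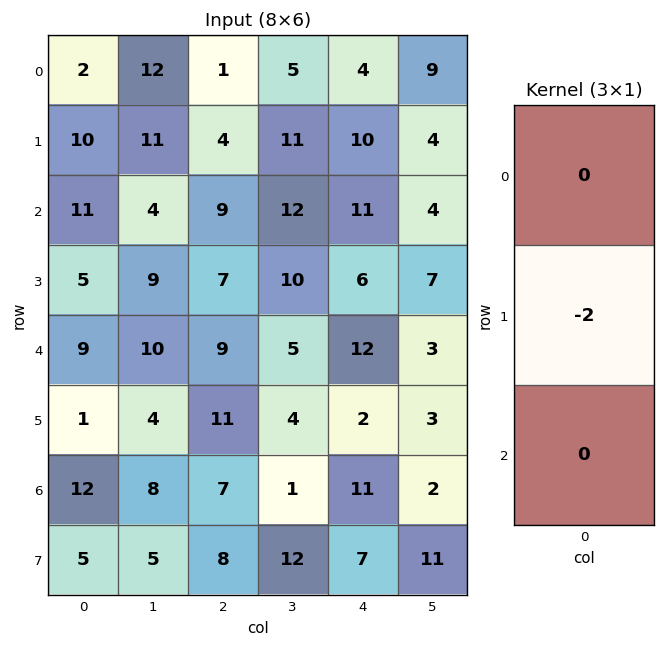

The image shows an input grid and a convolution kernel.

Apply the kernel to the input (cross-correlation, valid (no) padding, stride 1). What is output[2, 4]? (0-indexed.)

The receptive field on the input at this output position is [11 / 6 / 12]. Elementwise product with the kernel and sum: 6·-2.

-12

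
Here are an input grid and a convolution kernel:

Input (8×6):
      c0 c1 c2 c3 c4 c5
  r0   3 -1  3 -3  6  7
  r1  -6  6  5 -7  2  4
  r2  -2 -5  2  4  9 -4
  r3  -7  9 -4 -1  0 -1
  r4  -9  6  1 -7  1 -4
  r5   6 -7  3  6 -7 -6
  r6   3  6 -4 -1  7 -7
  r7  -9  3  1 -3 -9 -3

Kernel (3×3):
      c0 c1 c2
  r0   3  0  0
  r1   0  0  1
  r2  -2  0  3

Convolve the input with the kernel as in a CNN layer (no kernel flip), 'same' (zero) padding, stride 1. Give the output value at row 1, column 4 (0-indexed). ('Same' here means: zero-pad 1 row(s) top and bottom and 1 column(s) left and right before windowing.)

The receptive field on the zero-padded input at this output position is [-3 6 7 / -7 2 4 / 4 9 -4]. Elementwise product with the kernel and sum: -3·3 + 4·1 + 4·-2 + -4·3.

-25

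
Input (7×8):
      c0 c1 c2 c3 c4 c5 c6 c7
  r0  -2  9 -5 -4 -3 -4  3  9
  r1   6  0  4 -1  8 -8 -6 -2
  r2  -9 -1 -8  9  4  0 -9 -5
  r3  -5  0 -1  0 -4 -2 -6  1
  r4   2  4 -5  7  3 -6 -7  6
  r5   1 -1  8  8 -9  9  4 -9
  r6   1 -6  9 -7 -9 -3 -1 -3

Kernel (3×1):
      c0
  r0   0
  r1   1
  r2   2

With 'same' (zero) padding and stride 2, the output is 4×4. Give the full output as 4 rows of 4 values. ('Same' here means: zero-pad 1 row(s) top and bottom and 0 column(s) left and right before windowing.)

10 3 13 -9
-19 -10 -4 -21
4 11 -15 1
1 9 -9 -1

Output[0,0]: The receptive field on the zero-padded input at this output position is [0 / -2 / 6]. Elementwise product with the kernel and sum: -2·1 + 6·2.
Output[0,1]: The receptive field on the zero-padded input at this output position is [0 / -5 / 4]. Elementwise product with the kernel and sum: -5·1 + 4·2.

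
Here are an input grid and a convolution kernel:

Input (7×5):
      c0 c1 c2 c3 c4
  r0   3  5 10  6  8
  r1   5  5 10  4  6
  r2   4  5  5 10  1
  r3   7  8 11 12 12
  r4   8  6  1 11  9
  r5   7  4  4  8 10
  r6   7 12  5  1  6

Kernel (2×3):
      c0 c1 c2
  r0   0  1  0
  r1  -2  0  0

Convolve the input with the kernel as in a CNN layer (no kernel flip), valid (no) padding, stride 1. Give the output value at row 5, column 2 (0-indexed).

-2

The receptive field on the input at this output position is [4 8 10 / 5 1 6]. Elementwise product with the kernel and sum: 8·1 + 5·-2.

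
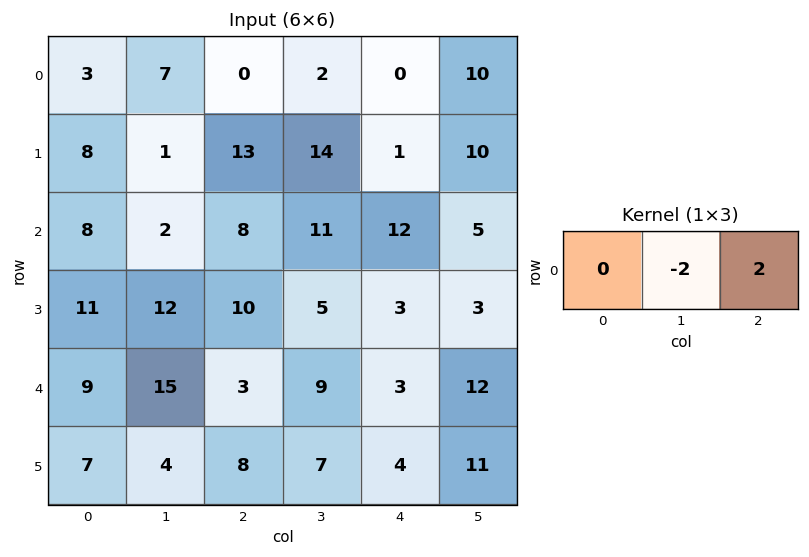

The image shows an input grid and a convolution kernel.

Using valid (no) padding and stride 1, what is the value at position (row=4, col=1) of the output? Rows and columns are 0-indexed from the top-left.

12

The receptive field on the input at this output position is [15 3 9]. Elementwise product with the kernel and sum: 3·-2 + 9·2.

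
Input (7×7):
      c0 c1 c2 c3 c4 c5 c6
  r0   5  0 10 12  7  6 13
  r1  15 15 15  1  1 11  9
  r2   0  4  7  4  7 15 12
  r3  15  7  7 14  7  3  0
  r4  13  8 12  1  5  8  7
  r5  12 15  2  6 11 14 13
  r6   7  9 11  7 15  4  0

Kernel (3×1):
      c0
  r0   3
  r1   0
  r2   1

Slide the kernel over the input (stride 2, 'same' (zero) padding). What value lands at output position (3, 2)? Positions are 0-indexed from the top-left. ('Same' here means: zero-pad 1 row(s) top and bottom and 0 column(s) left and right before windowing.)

The receptive field on the zero-padded input at this output position is [11 / 15 / 0]. Elementwise product with the kernel and sum: 11·3 + 0·1.

33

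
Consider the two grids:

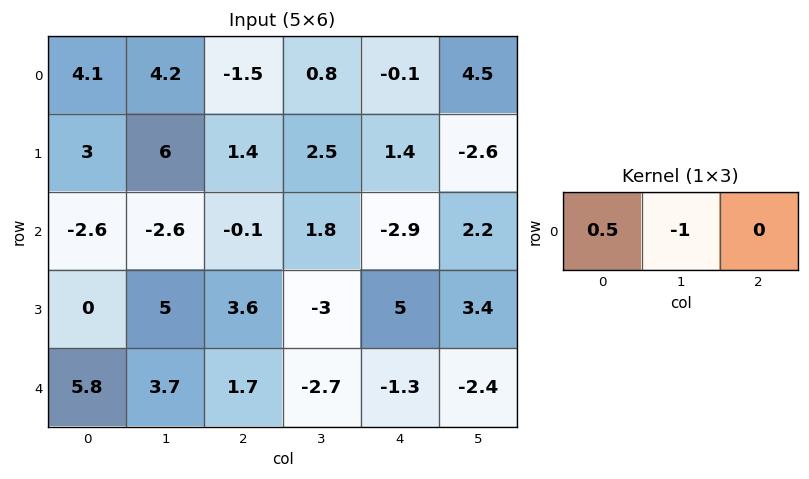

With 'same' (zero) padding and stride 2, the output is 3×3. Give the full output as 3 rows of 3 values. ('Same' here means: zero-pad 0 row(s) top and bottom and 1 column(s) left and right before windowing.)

Output[0,0]: The receptive field on the zero-padded input at this output position is [0 4.1 4.2]. Elementwise product with the kernel and sum: 0·0.5 + 4.1·-1.

-4.1 3.6 0.5
2.6 -1.2 3.8
-5.8 0.15 -0.05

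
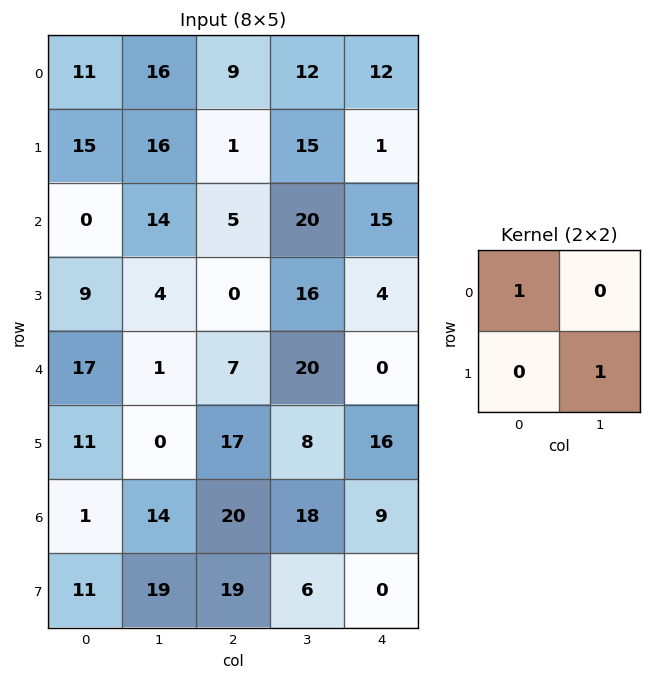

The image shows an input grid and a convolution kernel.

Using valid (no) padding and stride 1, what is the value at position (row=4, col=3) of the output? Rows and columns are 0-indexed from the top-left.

36

The receptive field on the input at this output position is [20 0 / 8 16]. Elementwise product with the kernel and sum: 20·1 + 16·1.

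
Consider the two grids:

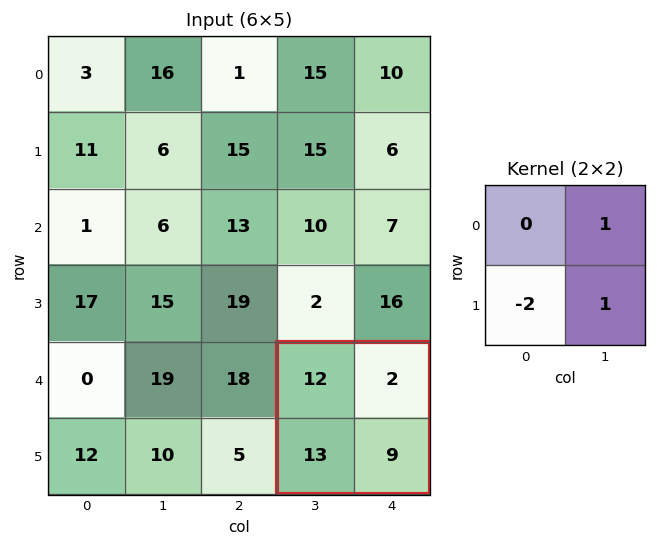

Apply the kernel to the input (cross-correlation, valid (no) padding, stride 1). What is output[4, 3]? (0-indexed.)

The receptive field on the input at this output position is [12 2 / 13 9]. Elementwise product with the kernel and sum: 2·1 + 13·-2 + 9·1.

-15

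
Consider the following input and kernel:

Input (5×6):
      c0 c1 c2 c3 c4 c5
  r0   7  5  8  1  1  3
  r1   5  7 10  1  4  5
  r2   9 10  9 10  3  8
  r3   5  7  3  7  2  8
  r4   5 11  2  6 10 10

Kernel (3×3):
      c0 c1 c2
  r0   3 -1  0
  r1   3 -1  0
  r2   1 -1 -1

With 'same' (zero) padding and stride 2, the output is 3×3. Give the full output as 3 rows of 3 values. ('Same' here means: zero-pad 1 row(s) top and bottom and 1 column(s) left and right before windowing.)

-19 3 -6
-26 29 23
-10 49 27

Output[0,0]: The receptive field on the zero-padded input at this output position is [0 0 0 / 0 7 5 / 0 5 7]. Elementwise product with the kernel and sum: 0·3 + 0·-1 + 0·3 + 7·-1 + 0·1 + 5·-1 + 7·-1.
Output[0,1]: The receptive field on the zero-padded input at this output position is [0 0 0 / 5 8 1 / 7 10 1]. Elementwise product with the kernel and sum: 0·3 + 0·-1 + 5·3 + 8·-1 + 7·1 + 10·-1 + 1·-1.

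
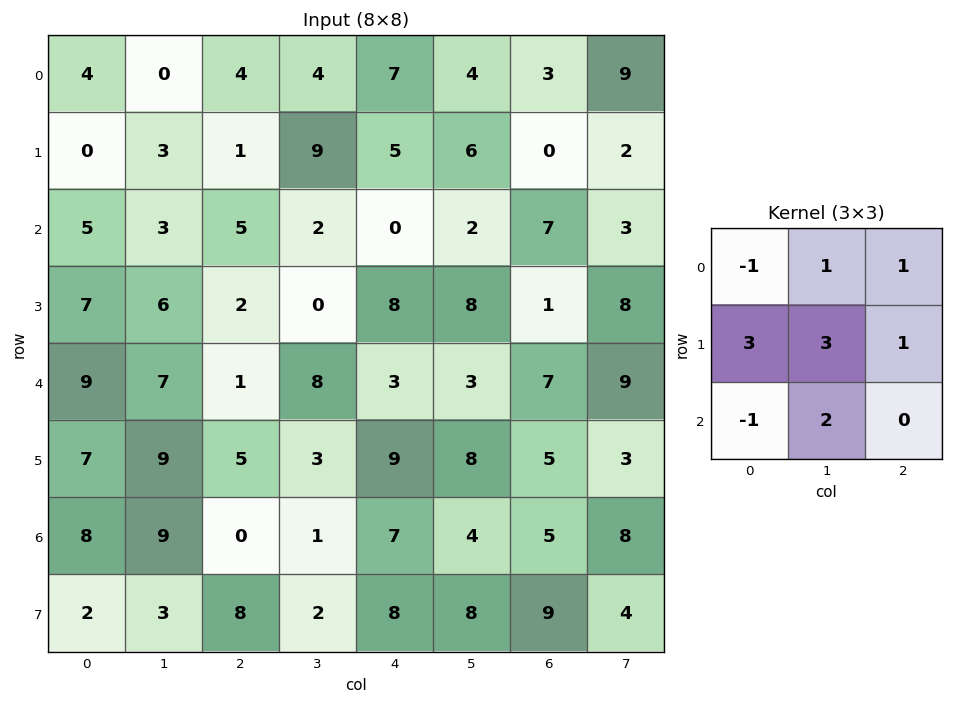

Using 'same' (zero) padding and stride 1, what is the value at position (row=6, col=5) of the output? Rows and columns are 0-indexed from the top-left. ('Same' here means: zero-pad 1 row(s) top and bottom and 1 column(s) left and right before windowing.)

50

The receptive field on the zero-padded input at this output position is [9 8 5 / 7 4 5 / 8 8 9]. Elementwise product with the kernel and sum: 9·-1 + 8·1 + 5·1 + 7·3 + 4·3 + 5·1 + 8·-1 + 8·2.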